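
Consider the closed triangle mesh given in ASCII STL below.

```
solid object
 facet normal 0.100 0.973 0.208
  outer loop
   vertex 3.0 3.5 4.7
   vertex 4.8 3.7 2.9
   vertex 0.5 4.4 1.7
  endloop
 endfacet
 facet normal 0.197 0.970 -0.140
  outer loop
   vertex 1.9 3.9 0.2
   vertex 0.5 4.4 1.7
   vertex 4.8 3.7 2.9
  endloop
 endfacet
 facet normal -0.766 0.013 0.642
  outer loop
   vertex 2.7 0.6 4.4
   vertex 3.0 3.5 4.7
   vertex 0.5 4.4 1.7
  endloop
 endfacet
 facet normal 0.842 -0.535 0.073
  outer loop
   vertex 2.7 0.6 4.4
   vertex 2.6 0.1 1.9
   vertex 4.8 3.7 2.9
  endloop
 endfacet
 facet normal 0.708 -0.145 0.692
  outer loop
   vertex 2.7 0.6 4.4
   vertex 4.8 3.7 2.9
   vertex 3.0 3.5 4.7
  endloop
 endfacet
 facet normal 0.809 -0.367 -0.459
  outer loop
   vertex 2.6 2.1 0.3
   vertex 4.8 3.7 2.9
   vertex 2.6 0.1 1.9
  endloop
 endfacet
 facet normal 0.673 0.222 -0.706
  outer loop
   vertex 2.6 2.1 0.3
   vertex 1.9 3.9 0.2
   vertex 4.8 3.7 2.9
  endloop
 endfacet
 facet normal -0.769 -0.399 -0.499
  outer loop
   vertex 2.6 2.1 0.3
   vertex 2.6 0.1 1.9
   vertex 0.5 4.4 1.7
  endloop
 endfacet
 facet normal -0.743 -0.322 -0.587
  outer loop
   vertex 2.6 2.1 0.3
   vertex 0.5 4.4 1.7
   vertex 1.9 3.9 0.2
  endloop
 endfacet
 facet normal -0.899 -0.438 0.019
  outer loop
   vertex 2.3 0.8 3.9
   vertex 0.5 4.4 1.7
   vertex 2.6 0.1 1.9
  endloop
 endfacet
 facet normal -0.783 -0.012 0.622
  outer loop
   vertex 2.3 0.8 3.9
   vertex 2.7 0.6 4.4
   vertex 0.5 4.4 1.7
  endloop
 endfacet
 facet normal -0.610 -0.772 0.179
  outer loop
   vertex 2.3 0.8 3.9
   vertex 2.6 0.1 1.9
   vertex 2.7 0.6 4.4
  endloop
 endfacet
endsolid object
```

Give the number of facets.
12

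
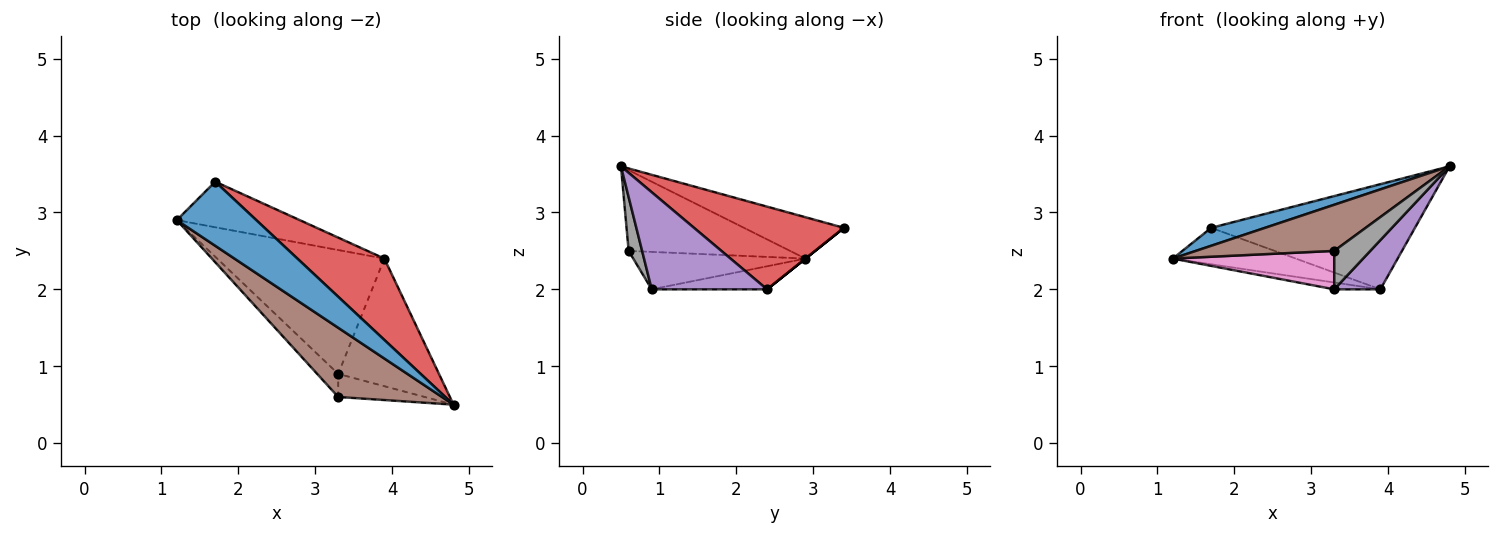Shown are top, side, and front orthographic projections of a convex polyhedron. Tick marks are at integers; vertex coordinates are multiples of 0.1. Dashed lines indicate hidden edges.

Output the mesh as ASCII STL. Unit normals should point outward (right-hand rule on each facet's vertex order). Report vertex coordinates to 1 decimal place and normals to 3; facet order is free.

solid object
 facet normal -0.448 -0.241 0.861
  outer loop
   vertex 1.7 3.4 2.8
   vertex 1.2 2.9 2.4
   vertex 4.8 0.5 3.6
  endloop
 endfacet
 facet normal 0.000 0.625 -0.781
  outer loop
   vertex 3.9 2.4 2.0
   vertex 1.2 2.9 2.4
   vertex 1.7 3.4 2.8
  endloop
 endfacet
 facet normal -0.136 0.055 -0.989
  outer loop
   vertex 3.9 2.4 2.0
   vertex 3.3 0.9 2.0
   vertex 1.2 2.9 2.4
  endloop
 endfacet
 facet normal 0.503 0.684 0.529
  outer loop
   vertex 3.9 2.4 2.0
   vertex 1.7 3.4 2.8
   vertex 4.8 0.5 3.6
  endloop
 endfacet
 facet normal 0.669 -0.267 -0.694
  outer loop
   vertex 3.9 2.4 2.0
   vertex 4.8 0.5 3.6
   vertex 3.3 0.9 2.0
  endloop
 endfacet
 facet normal -0.543 -0.466 0.699
  outer loop
   vertex 3.3 0.6 2.5
   vertex 4.8 0.5 3.6
   vertex 1.2 2.9 2.4
  endloop
 endfacet
 facet normal -0.675 -0.633 -0.380
  outer loop
   vertex 3.3 0.6 2.5
   vertex 1.2 2.9 2.4
   vertex 3.3 0.9 2.0
  endloop
 endfacet
 facet normal 0.305 -0.817 -0.490
  outer loop
   vertex 3.3 0.6 2.5
   vertex 3.3 0.9 2.0
   vertex 4.8 0.5 3.6
  endloop
 endfacet
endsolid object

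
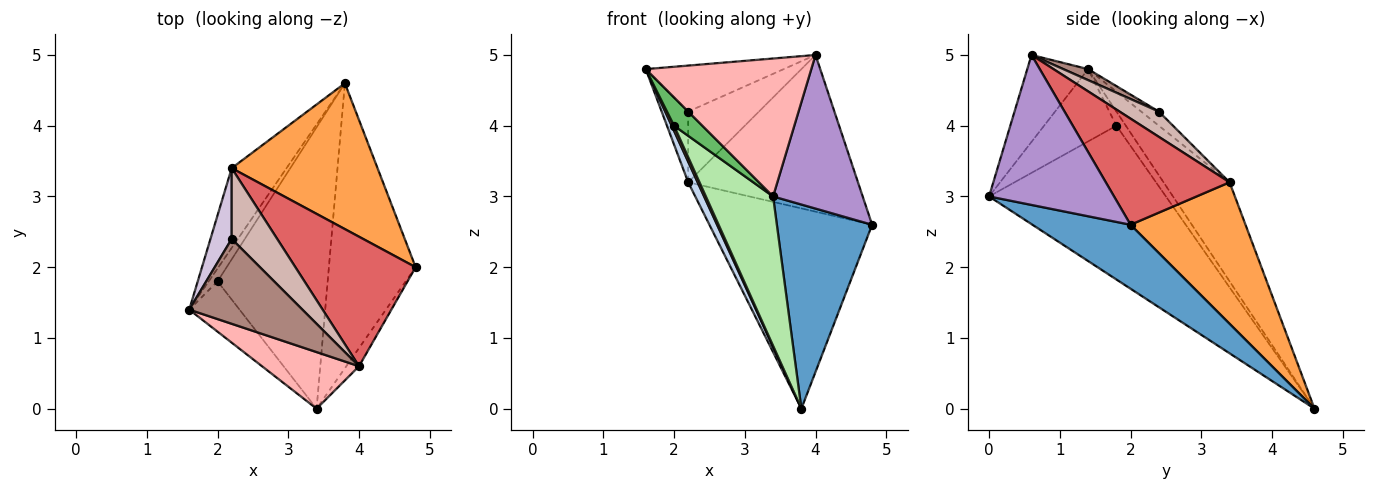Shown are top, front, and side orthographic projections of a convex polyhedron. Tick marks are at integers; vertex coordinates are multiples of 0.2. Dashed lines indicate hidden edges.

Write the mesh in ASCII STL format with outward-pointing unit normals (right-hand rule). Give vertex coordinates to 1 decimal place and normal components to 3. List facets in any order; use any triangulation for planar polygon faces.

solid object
 facet normal 0.514 -0.499 -0.697
  outer loop
   vertex 3.4 0.0 3.0
   vertex 3.8 4.6 0.0
   vertex 4.8 2.0 2.6
  endloop
 endfacet
 facet normal -0.868 -0.124 -0.481
  outer loop
   vertex 2.2 3.4 3.2
   vertex 3.8 4.6 0.0
   vertex 1.6 1.4 4.8
  endloop
 endfacet
 facet normal 0.496 0.702 0.511
  outer loop
   vertex 2.2 3.4 3.2
   vertex 4.8 2.0 2.6
   vertex 3.8 4.6 0.0
  endloop
 endfacet
 facet normal -0.830 -0.207 -0.518
  outer loop
   vertex 2.0 1.8 4.0
   vertex 1.6 1.4 4.8
   vertex 3.8 4.6 0.0
  endloop
 endfacet
 facet normal -0.782 -0.306 -0.544
  outer loop
   vertex 2.0 1.8 4.0
   vertex 3.4 0.0 3.0
   vertex 1.6 1.4 4.8
  endloop
 endfacet
 facet normal -0.777 -0.295 -0.556
  outer loop
   vertex 2.0 1.8 4.0
   vertex 3.8 4.6 0.0
   vertex 3.4 0.0 3.0
  endloop
 endfacet
 facet normal 0.490 0.672 0.555
  outer loop
   vertex 4.0 0.6 5.0
   vertex 4.8 2.0 2.6
   vertex 2.2 3.4 3.2
  endloop
 endfacet
 facet normal -0.322 -0.876 0.359
  outer loop
   vertex 4.0 0.6 5.0
   vertex 1.6 1.4 4.8
   vertex 3.4 0.0 3.0
  endloop
 endfacet
 facet normal 0.811 -0.581 -0.069
  outer loop
   vertex 4.0 0.6 5.0
   vertex 3.4 0.0 3.0
   vertex 4.8 2.0 2.6
  endloop
 endfacet
 facet normal -0.426 0.640 0.640
  outer loop
   vertex 2.2 2.4 4.2
   vertex 2.2 3.4 3.2
   vertex 1.6 1.4 4.8
  endloop
 endfacet
 facet normal 0.085 0.475 0.876
  outer loop
   vertex 2.2 2.4 4.2
   vertex 1.6 1.4 4.8
   vertex 4.0 0.6 5.0
  endloop
 endfacet
 facet normal 0.366 0.658 0.658
  outer loop
   vertex 2.2 2.4 4.2
   vertex 4.0 0.6 5.0
   vertex 2.2 3.4 3.2
  endloop
 endfacet
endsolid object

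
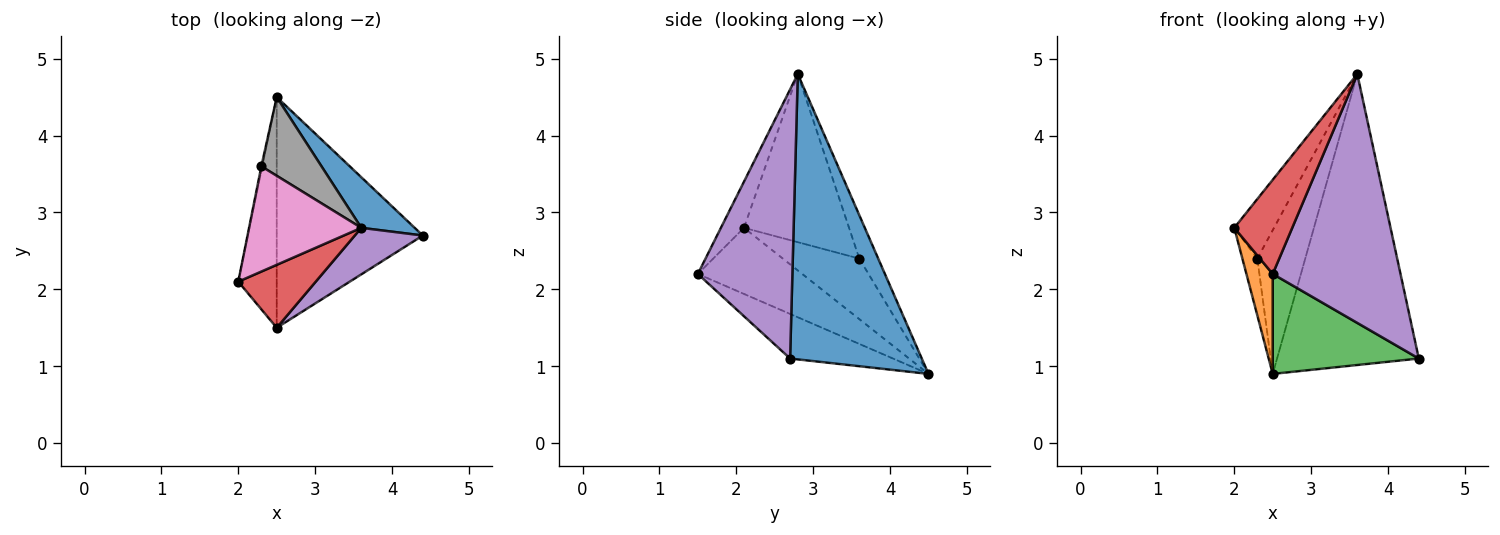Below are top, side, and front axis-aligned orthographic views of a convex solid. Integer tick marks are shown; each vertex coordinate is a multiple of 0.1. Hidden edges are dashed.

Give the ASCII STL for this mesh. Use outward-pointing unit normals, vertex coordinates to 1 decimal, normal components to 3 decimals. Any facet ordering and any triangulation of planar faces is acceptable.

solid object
 facet normal 0.675 0.727 0.126
  outer loop
   vertex 3.6 2.8 4.8
   vertex 4.4 2.7 1.1
   vertex 2.5 4.5 0.9
  endloop
 endfacet
 facet normal -0.845 -0.213 -0.491
  outer loop
   vertex 2.5 1.5 2.2
   vertex 2.0 2.1 2.8
   vertex 2.5 4.5 0.9
  endloop
 endfacet
 facet normal -0.270 -0.383 -0.884
  outer loop
   vertex 2.5 1.5 2.2
   vertex 2.5 4.5 0.9
   vertex 4.4 2.7 1.1
  endloop
 endfacet
 facet normal -0.314 -0.789 0.528
  outer loop
   vertex 2.5 1.5 2.2
   vertex 3.6 2.8 4.8
   vertex 2.0 2.1 2.8
  endloop
 endfacet
 facet normal 0.588 -0.795 0.149
  outer loop
   vertex 2.5 1.5 2.2
   vertex 4.4 2.7 1.1
   vertex 3.6 2.8 4.8
  endloop
 endfacet
 facet normal -0.981 0.192 -0.016
  outer loop
   vertex 2.3 3.6 2.4
   vertex 2.5 4.5 0.9
   vertex 2.0 2.1 2.8
  endloop
 endfacet
 facet normal -0.793 0.300 0.530
  outer loop
   vertex 2.3 3.6 2.4
   vertex 2.0 2.1 2.8
   vertex 3.6 2.8 4.8
  endloop
 endfacet
 facet normal -0.327 0.829 0.454
  outer loop
   vertex 2.3 3.6 2.4
   vertex 3.6 2.8 4.8
   vertex 2.5 4.5 0.9
  endloop
 endfacet
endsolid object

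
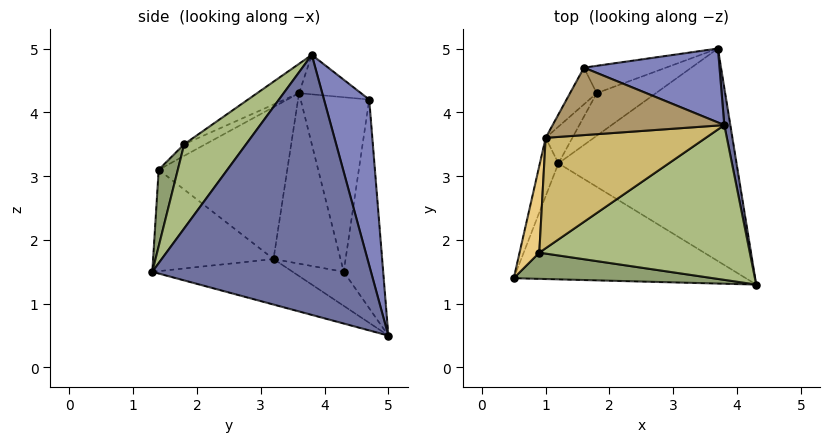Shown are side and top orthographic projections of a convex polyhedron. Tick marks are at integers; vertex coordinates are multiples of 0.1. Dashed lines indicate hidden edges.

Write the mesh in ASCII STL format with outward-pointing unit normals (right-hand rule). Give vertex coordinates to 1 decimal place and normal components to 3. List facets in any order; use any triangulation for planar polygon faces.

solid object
 facet normal 0.986 0.166 0.023
  outer loop
   vertex 3.8 3.8 4.9
   vertex 4.3 1.3 1.5
   vertex 3.7 5.0 0.5
  endloop
 endfacet
 facet normal 0.299 0.922 0.245
  outer loop
   vertex 1.6 4.7 4.2
   vertex 3.8 3.8 4.9
   vertex 3.7 5.0 0.5
  endloop
 endfacet
 facet normal -0.350 -0.487 -0.801
  outer loop
   vertex 1.2 3.2 1.7
   vertex 4.3 1.3 1.5
   vertex 0.5 1.4 3.1
  endloop
 endfacet
 facet normal -0.237 -0.289 -0.927
  outer loop
   vertex 1.2 3.2 1.7
   vertex 3.7 5.0 0.5
   vertex 4.3 1.3 1.5
  endloop
 endfacet
 facet normal 0.220 -0.791 0.571
  outer loop
   vertex 0.9 1.8 3.5
   vertex 0.5 1.4 3.1
   vertex 4.3 1.3 1.5
  endloop
 endfacet
 facet normal 0.239 -0.765 0.598
  outer loop
   vertex 0.9 1.8 3.5
   vertex 4.3 1.3 1.5
   vertex 3.8 3.8 4.9
  endloop
 endfacet
 facet normal -0.416 0.895 -0.163
  outer loop
   vertex 1.8 4.3 1.5
   vertex 1.6 4.7 4.2
   vertex 3.7 5.0 0.5
  endloop
 endfacet
 facet normal -0.495 0.113 -0.861
  outer loop
   vertex 1.8 4.3 1.5
   vertex 3.7 5.0 0.5
   vertex 1.2 3.2 1.7
  endloop
 endfacet
 facet normal -0.219 0.206 0.954
  outer loop
   vertex 1.0 3.6 4.3
   vertex 3.8 3.8 4.9
   vertex 1.6 4.7 4.2
  endloop
 endfacet
 facet normal -0.166 -0.393 0.905
  outer loop
   vertex 1.0 3.6 4.3
   vertex 0.9 1.8 3.5
   vertex 3.8 3.8 4.9
  endloop
 endfacet
 facet normal -0.478 -0.334 0.812
  outer loop
   vertex 1.0 3.6 4.3
   vertex 0.5 1.4 3.1
   vertex 0.9 1.8 3.5
  endloop
 endfacet
 facet normal -0.953 0.280 -0.116
  outer loop
   vertex 1.0 3.6 4.3
   vertex 1.2 3.2 1.7
   vertex 0.5 1.4 3.1
  endloop
 endfacet
 facet normal -0.875 0.465 -0.134
  outer loop
   vertex 1.0 3.6 4.3
   vertex 1.6 4.7 4.2
   vertex 1.8 4.3 1.5
  endloop
 endfacet
 facet normal -0.880 0.455 -0.138
  outer loop
   vertex 1.0 3.6 4.3
   vertex 1.8 4.3 1.5
   vertex 1.2 3.2 1.7
  endloop
 endfacet
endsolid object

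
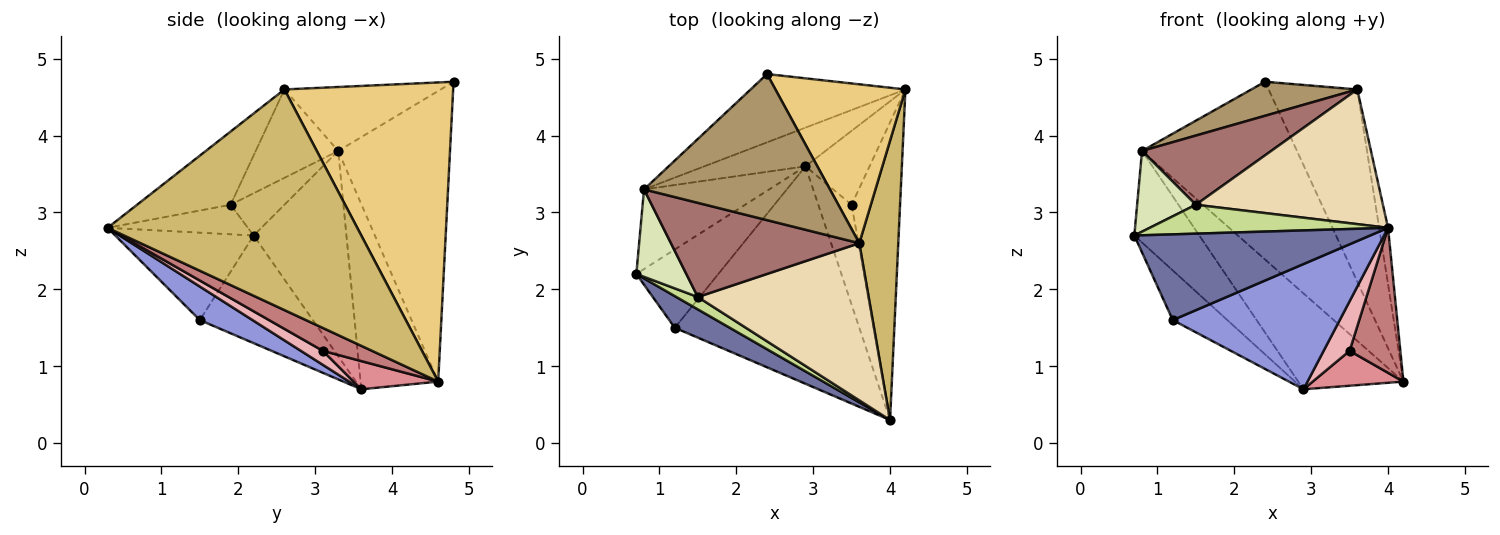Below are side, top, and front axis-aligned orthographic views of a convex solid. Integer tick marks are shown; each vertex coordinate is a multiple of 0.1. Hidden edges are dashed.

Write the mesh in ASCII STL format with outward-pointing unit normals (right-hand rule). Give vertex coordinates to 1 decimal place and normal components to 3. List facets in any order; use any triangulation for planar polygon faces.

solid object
 facet normal -0.482 -0.822 0.304
  outer loop
   vertex 1.2 1.5 1.6
   vertex 4.0 0.3 2.8
   vertex 0.7 2.2 2.7
  endloop
 endfacet
 facet normal -0.559 0.774 -0.297
  outer loop
   vertex 0.8 3.3 3.8
   vertex 2.4 4.8 4.7
   vertex 4.2 4.6 0.8
  endloop
 endfacet
 facet normal 0.156 -0.493 -0.856
  outer loop
   vertex 2.9 3.6 0.7
   vertex 4.0 0.3 2.8
   vertex 1.2 1.5 1.6
  endloop
 endfacet
 facet normal -0.743 0.359 -0.566
  outer loop
   vertex 2.9 3.6 0.7
   vertex 1.2 1.5 1.6
   vertex 0.7 2.2 2.7
  endloop
 endfacet
 facet normal -0.733 0.513 -0.447
  outer loop
   vertex 2.9 3.6 0.7
   vertex 0.7 2.2 2.7
   vertex 0.8 3.3 3.8
  endloop
 endfacet
 facet normal -0.565 0.765 -0.309
  outer loop
   vertex 2.9 3.6 0.7
   vertex 0.8 3.3 3.8
   vertex 4.2 4.6 0.8
  endloop
 endfacet
 facet normal -0.476 -0.809 0.346
  outer loop
   vertex 1.5 1.9 3.1
   vertex 0.7 2.2 2.7
   vertex 4.0 0.3 2.8
  endloop
 endfacet
 facet normal -0.528 -0.576 0.624
  outer loop
   vertex 1.5 1.9 3.1
   vertex 0.8 3.3 3.8
   vertex 0.7 2.2 2.7
  endloop
 endfacet
 facet normal -0.318 -0.215 0.923
  outer loop
   vertex 3.6 2.6 4.6
   vertex 2.4 4.8 4.7
   vertex 0.8 3.3 3.8
  endloop
 endfacet
 facet normal 0.984 0.035 0.174
  outer loop
   vertex 3.6 2.6 4.6
   vertex 4.0 0.3 2.8
   vertex 4.2 4.6 0.8
  endloop
 endfacet
 facet normal 0.826 0.434 0.359
  outer loop
   vertex 3.6 2.6 4.6
   vertex 4.2 4.6 0.8
   vertex 2.4 4.8 4.7
  endloop
 endfacet
 facet normal -0.309 -0.619 0.722
  outer loop
   vertex 3.6 2.6 4.6
   vertex 1.5 1.9 3.1
   vertex 4.0 0.3 2.8
  endloop
 endfacet
 facet normal -0.354 -0.554 0.754
  outer loop
   vertex 3.6 2.6 4.6
   vertex 0.8 3.3 3.8
   vertex 1.5 1.9 3.1
  endloop
 endfacet
 facet normal 0.391 -0.403 -0.828
  outer loop
   vertex 3.5 3.1 1.2
   vertex 4.2 4.6 0.8
   vertex 4.0 0.3 2.8
  endloop
 endfacet
 facet normal 0.370 -0.397 -0.840
  outer loop
   vertex 3.5 3.1 1.2
   vertex 2.9 3.6 0.7
   vertex 4.2 4.6 0.8
  endloop
 endfacet
 facet normal 0.352 -0.416 -0.838
  outer loop
   vertex 3.5 3.1 1.2
   vertex 4.0 0.3 2.8
   vertex 2.9 3.6 0.7
  endloop
 endfacet
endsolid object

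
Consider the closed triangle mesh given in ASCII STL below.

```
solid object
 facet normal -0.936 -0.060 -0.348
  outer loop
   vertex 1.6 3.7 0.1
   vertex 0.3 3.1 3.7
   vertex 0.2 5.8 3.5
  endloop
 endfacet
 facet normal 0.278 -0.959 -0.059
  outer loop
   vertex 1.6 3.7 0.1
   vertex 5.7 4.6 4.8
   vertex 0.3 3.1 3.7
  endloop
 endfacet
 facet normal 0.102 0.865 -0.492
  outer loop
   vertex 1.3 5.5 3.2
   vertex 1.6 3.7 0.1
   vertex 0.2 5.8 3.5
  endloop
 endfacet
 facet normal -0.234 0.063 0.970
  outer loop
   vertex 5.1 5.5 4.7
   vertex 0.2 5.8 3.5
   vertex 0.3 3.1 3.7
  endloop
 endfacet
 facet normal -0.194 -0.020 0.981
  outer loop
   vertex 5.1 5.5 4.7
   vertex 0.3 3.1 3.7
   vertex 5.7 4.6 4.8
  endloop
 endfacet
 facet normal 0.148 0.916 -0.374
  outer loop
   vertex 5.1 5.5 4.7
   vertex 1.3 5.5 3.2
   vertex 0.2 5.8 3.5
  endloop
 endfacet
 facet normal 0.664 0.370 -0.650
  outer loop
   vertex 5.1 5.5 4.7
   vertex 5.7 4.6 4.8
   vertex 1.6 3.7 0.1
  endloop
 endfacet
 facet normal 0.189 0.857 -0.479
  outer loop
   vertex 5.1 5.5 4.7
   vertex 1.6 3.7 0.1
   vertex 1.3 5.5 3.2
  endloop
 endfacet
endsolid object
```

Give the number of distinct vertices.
6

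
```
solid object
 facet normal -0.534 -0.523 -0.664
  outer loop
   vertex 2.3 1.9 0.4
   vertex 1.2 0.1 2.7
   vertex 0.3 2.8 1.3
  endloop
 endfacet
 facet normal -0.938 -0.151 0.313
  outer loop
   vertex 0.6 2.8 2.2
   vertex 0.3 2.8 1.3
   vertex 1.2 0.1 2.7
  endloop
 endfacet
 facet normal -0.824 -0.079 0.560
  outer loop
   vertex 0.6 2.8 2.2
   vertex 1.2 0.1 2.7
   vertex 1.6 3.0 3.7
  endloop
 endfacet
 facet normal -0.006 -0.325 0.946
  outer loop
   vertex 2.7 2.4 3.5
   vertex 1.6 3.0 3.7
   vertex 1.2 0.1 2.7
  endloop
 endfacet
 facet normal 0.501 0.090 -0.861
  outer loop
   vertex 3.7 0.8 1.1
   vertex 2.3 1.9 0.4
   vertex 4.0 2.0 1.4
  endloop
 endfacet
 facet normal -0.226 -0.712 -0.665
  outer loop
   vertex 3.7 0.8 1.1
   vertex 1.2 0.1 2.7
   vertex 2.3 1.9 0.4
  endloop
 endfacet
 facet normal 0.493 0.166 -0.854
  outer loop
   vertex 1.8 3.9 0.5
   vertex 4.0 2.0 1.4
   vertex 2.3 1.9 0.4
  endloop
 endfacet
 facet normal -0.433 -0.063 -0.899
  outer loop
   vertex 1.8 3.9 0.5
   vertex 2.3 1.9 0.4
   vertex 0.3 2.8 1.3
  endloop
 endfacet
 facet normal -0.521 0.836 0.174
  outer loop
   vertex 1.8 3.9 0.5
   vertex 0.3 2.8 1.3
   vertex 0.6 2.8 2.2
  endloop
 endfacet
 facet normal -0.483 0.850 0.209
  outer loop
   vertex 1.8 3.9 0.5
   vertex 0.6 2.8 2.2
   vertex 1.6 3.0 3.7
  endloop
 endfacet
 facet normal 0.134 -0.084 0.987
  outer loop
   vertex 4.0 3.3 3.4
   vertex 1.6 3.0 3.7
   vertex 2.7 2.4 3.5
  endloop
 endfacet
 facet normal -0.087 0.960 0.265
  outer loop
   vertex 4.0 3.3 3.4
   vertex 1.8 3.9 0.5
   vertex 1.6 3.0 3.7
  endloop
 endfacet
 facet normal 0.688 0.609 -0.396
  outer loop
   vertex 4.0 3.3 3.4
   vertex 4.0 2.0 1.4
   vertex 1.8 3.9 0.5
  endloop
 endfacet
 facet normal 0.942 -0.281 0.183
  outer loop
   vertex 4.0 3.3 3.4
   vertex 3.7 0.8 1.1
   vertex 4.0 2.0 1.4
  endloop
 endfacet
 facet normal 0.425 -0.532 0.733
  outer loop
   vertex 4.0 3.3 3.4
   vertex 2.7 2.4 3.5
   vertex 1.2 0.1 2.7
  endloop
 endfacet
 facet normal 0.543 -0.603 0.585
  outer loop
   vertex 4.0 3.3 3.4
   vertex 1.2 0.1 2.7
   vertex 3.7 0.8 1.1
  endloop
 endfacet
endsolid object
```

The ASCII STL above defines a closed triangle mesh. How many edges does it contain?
24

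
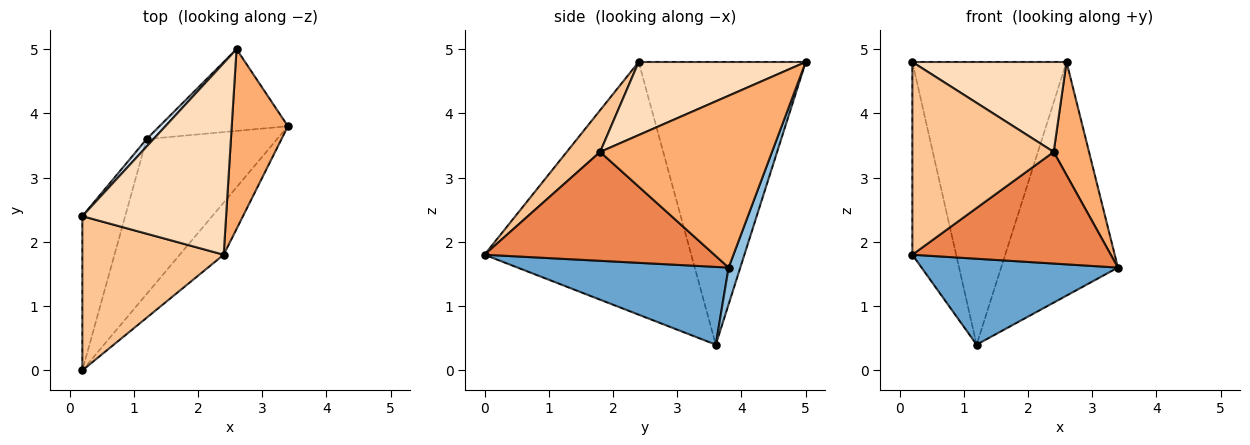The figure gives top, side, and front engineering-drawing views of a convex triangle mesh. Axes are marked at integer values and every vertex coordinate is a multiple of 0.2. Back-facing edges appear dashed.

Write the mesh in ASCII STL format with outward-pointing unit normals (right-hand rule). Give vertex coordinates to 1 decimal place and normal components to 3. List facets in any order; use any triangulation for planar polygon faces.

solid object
 facet normal 0.462 -0.430 -0.776
  outer loop
   vertex 1.2 3.6 0.4
   vertex 3.4 3.8 1.6
   vertex 0.2 0.0 1.8
  endloop
 endfacet
 facet normal 0.094 0.940 -0.329
  outer loop
   vertex 2.6 5.0 4.8
   vertex 3.4 3.8 1.6
   vertex 1.2 3.6 0.4
  endloop
 endfacet
 facet normal -0.965 0.204 -0.164
  outer loop
   vertex 0.2 2.4 4.8
   vertex 1.2 3.6 0.4
   vertex 0.2 0.0 1.8
  endloop
 endfacet
 facet normal -0.735 0.678 0.018
  outer loop
   vertex 0.2 2.4 4.8
   vertex 2.6 5.0 4.8
   vertex 1.2 3.6 0.4
  endloop
 endfacet
 facet normal 0.724 -0.625 -0.292
  outer loop
   vertex 2.4 1.8 3.4
   vertex 0.2 0.0 1.8
   vertex 3.4 3.8 1.6
  endloop
 endfacet
 facet normal 0.933 -0.192 0.305
  outer loop
   vertex 2.4 1.8 3.4
   vertex 3.4 3.8 1.6
   vertex 2.6 5.0 4.8
  endloop
 endfacet
 facet normal 0.182 -0.768 0.614
  outer loop
   vertex 2.4 1.8 3.4
   vertex 0.2 2.4 4.8
   vertex 0.2 0.0 1.8
  endloop
 endfacet
 facet normal 0.418 -0.386 0.822
  outer loop
   vertex 2.4 1.8 3.4
   vertex 2.6 5.0 4.8
   vertex 0.2 2.4 4.8
  endloop
 endfacet
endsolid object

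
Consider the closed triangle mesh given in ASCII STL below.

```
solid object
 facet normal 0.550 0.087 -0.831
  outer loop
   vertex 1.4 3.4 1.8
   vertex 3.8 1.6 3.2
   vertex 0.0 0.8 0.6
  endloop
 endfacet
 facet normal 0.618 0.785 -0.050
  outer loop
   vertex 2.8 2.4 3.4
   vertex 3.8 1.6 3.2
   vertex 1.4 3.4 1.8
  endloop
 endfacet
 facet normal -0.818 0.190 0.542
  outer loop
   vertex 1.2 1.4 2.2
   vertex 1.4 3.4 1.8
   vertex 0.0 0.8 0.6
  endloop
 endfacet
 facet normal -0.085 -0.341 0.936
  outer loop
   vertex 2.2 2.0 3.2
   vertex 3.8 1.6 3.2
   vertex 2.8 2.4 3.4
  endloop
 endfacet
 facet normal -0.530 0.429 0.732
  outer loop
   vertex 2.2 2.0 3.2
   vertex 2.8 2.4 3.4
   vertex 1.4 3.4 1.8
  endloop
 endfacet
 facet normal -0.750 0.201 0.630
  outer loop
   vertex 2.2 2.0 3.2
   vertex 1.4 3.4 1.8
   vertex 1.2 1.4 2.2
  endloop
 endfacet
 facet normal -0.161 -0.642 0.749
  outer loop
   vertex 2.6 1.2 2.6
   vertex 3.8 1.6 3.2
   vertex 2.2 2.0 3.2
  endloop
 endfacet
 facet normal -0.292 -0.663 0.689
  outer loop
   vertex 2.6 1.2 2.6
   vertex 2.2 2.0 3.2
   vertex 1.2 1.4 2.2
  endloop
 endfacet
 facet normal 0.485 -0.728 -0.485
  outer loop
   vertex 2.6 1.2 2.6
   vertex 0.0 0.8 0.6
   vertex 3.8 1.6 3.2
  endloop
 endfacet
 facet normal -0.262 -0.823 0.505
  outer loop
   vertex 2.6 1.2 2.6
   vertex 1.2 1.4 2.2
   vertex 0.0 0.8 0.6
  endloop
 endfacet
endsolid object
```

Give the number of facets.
10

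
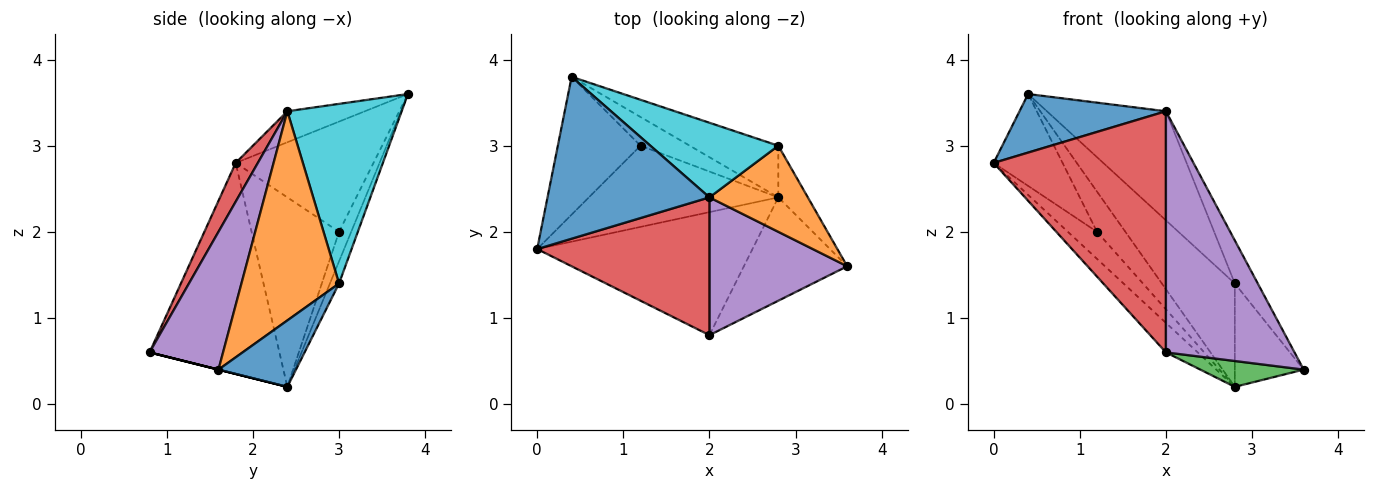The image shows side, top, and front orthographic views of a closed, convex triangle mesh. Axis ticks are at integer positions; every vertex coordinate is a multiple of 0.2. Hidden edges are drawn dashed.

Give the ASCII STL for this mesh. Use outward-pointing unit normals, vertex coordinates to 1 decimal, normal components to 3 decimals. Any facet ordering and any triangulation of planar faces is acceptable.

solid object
 facet normal -0.177 -0.335 0.925
  outer loop
   vertex 2.0 2.4 3.4
   vertex 0.4 3.8 3.6
   vertex 0.0 1.8 2.8
  endloop
 endfacet
 facet normal -0.690 0.169 -0.704
  outer loop
   vertex 2.0 0.8 0.6
   vertex 0.0 1.8 2.8
   vertex 2.8 2.4 0.2
  endloop
 endfacet
 facet normal 0.000 -0.243 -0.970
  outer loop
   vertex 2.0 0.8 0.6
   vertex 2.8 2.4 0.2
   vertex 3.6 1.6 0.4
  endloop
 endfacet
 facet normal 0.111 -0.863 0.493
  outer loop
   vertex 2.0 0.8 0.6
   vertex 2.0 2.4 3.4
   vertex 0.0 1.8 2.8
  endloop
 endfacet
 facet normal 0.444 -0.778 0.444
  outer loop
   vertex 2.0 0.8 0.6
   vertex 3.6 1.6 0.4
   vertex 2.0 2.4 3.4
  endloop
 endfacet
 facet normal -0.743 0.371 -0.557
  outer loop
   vertex 1.2 3.0 2.0
   vertex 0.0 1.8 2.8
   vertex 0.4 3.8 3.6
  endloop
 endfacet
 facet normal -0.688 0.229 -0.688
  outer loop
   vertex 1.2 3.0 2.0
   vertex 2.8 2.4 0.2
   vertex 0.0 1.8 2.8
  endloop
 endfacet
 facet normal -0.329 0.768 -0.549
  outer loop
   vertex 1.2 3.0 2.0
   vertex 0.4 3.8 3.6
   vertex 2.8 2.4 0.2
  endloop
 endfacet
 facet normal -0.111 0.889 -0.444
  outer loop
   vertex 2.8 3.0 1.4
   vertex 2.8 2.4 0.2
   vertex 0.4 3.8 3.6
  endloop
 endfacet
 facet normal 0.621 0.647 0.443
  outer loop
   vertex 2.8 3.0 1.4
   vertex 0.4 3.8 3.6
   vertex 2.0 2.4 3.4
  endloop
 endfacet
 facet normal 0.709 0.630 -0.315
  outer loop
   vertex 2.8 3.0 1.4
   vertex 3.6 1.6 0.4
   vertex 2.8 2.4 0.2
  endloop
 endfacet
 facet normal 0.885 0.208 0.416
  outer loop
   vertex 2.8 3.0 1.4
   vertex 2.0 2.4 3.4
   vertex 3.6 1.6 0.4
  endloop
 endfacet
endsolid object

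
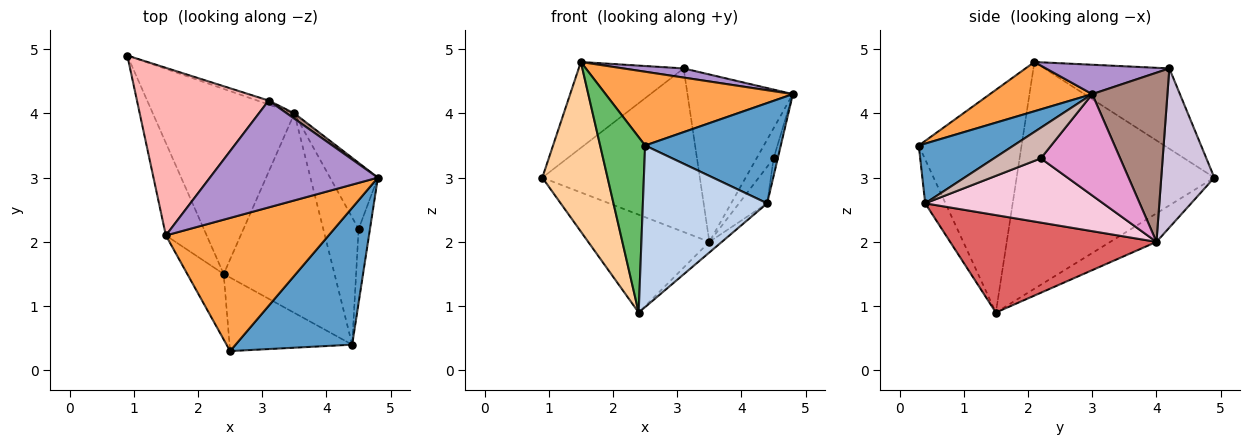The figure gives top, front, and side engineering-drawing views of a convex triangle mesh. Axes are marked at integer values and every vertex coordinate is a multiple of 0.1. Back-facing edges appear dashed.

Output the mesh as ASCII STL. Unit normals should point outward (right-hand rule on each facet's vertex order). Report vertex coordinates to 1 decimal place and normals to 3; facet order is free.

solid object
 facet normal 0.382 -0.546 0.746
  outer loop
   vertex 4.4 0.4 2.6
   vertex 4.8 3.0 4.3
   vertex 2.5 0.3 3.5
  endloop
 endfacet
 facet normal -0.147 -0.900 -0.410
  outer loop
   vertex 4.4 0.4 2.6
   vertex 2.5 0.3 3.5
   vertex 2.4 1.5 0.9
  endloop
 endfacet
 facet normal 0.256 -0.469 0.846
  outer loop
   vertex 1.5 2.1 4.8
   vertex 2.5 0.3 3.5
   vertex 4.8 3.0 4.3
  endloop
 endfacet
 facet normal -0.936 -0.309 -0.168
  outer loop
   vertex 1.5 2.1 4.8
   vertex 0.9 4.9 3.0
   vertex 2.4 1.5 0.9
  endloop
 endfacet
 facet normal -0.906 -0.396 -0.148
  outer loop
   vertex 1.5 2.1 4.8
   vertex 2.4 1.5 0.9
   vertex 2.5 0.3 3.5
  endloop
 endfacet
 facet normal -0.175 0.460 -0.870
  outer loop
   vertex 3.5 4.0 2.0
   vertex 2.4 1.5 0.9
   vertex 0.9 4.9 3.0
  endloop
 endfacet
 facet normal 0.660 0.040 -0.750
  outer loop
   vertex 3.5 4.0 2.0
   vertex 4.4 0.4 2.6
   vertex 2.4 1.5 0.9
  endloop
 endfacet
 facet normal -0.477 0.401 0.782
  outer loop
   vertex 3.1 4.2 4.7
   vertex 0.9 4.9 3.0
   vertex 1.5 2.1 4.8
  endloop
 endfacet
 facet normal 0.172 -0.084 0.982
  outer loop
   vertex 3.1 4.2 4.7
   vertex 1.5 2.1 4.8
   vertex 4.8 3.0 4.3
  endloop
 endfacet
 facet normal 0.319 0.947 -0.023
  outer loop
   vertex 3.1 4.2 4.7
   vertex 3.5 4.0 2.0
   vertex 0.9 4.9 3.0
  endloop
 endfacet
 facet normal 0.581 0.814 0.026
  outer loop
   vertex 3.1 4.2 4.7
   vertex 4.8 3.0 4.3
   vertex 3.5 4.0 2.0
  endloop
 endfacet
 facet normal 0.934 0.083 -0.347
  outer loop
   vertex 4.5 2.2 3.3
   vertex 4.8 3.0 4.3
   vertex 4.4 0.4 2.6
  endloop
 endfacet
 facet normal 0.888 0.191 -0.419
  outer loop
   vertex 4.5 2.2 3.3
   vertex 3.5 4.0 2.0
   vertex 4.8 3.0 4.3
  endloop
 endfacet
 facet normal 0.868 0.137 -0.477
  outer loop
   vertex 4.5 2.2 3.3
   vertex 4.4 0.4 2.6
   vertex 3.5 4.0 2.0
  endloop
 endfacet
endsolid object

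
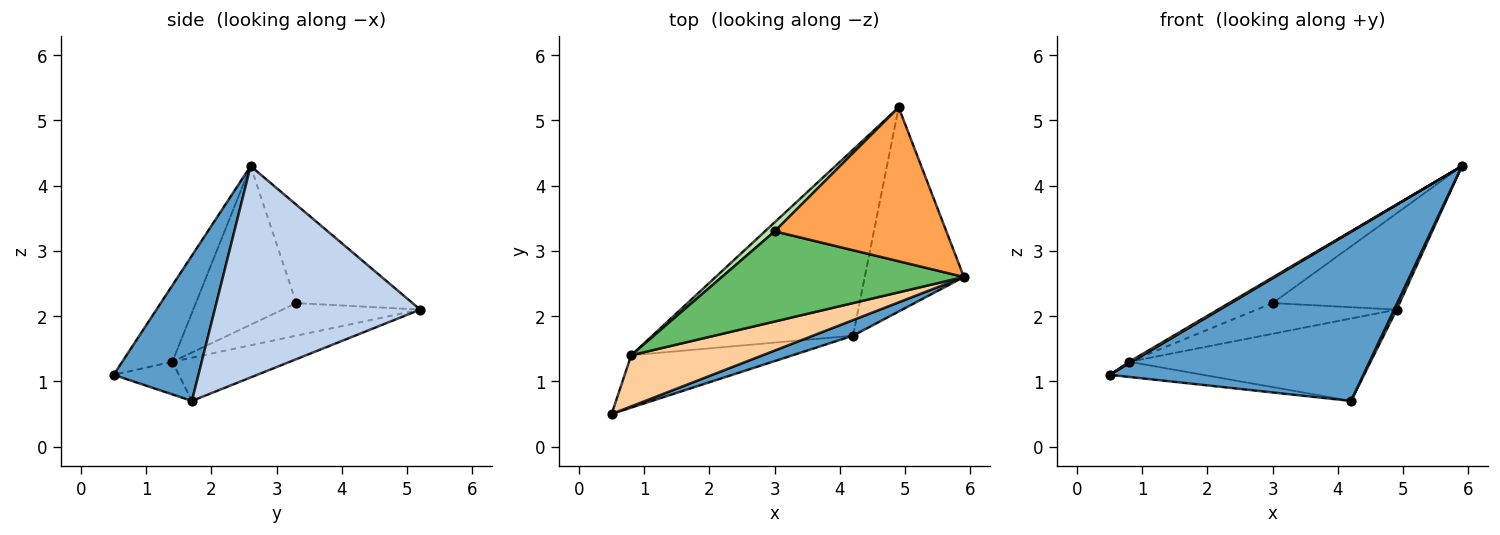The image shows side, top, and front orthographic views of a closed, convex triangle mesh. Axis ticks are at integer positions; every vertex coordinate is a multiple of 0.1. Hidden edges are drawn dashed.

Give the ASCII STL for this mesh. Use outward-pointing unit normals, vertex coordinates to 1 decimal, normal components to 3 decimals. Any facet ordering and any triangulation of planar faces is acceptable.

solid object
 facet normal 0.316 -0.945 0.087
  outer loop
   vertex 4.2 1.7 0.7
   vertex 5.9 2.6 4.3
   vertex 0.5 0.5 1.1
  endloop
 endfacet
 facet normal 0.905 -0.011 -0.425
  outer loop
   vertex 4.2 1.7 0.7
   vertex 4.9 5.2 2.1
   vertex 5.9 2.6 4.3
  endloop
 endfacet
 facet normal -0.437 0.477 0.762
  outer loop
   vertex 3.0 3.3 2.2
   vertex 5.9 2.6 4.3
   vertex 4.9 5.2 2.1
  endloop
 endfacet
 facet normal -0.503 -0.025 0.864
  outer loop
   vertex 0.8 1.4 1.3
   vertex 0.5 0.5 1.1
   vertex 5.9 2.6 4.3
  endloop
 endfacet
 facet normal -0.533 0.232 0.814
  outer loop
   vertex 0.8 1.4 1.3
   vertex 5.9 2.6 4.3
   vertex 3.0 3.3 2.2
  endloop
 endfacet
 facet normal -0.687 0.697 0.206
  outer loop
   vertex 0.8 1.4 1.3
   vertex 3.0 3.3 2.2
   vertex 4.9 5.2 2.1
  endloop
 endfacet
 facet normal -0.190 0.273 -0.943
  outer loop
   vertex 0.8 1.4 1.3
   vertex 4.2 1.7 0.7
   vertex 0.5 0.5 1.1
  endloop
 endfacet
 facet normal -0.193 0.397 -0.897
  outer loop
   vertex 0.8 1.4 1.3
   vertex 4.9 5.2 2.1
   vertex 4.2 1.7 0.7
  endloop
 endfacet
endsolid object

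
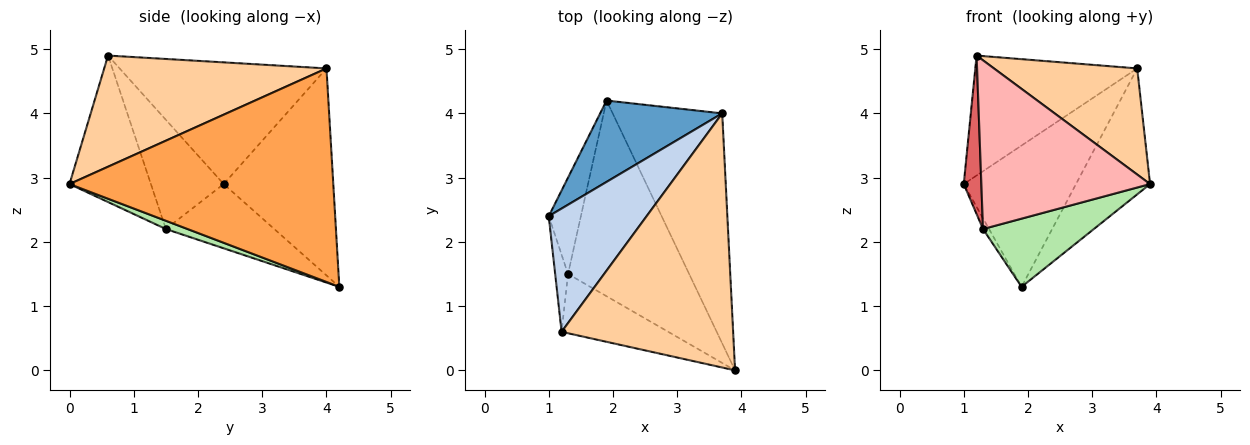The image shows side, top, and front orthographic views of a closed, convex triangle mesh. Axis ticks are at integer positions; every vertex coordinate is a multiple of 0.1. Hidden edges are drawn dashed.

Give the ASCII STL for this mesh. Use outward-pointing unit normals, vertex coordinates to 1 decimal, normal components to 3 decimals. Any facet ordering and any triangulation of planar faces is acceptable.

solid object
 facet normal -0.646 0.662 0.381
  outer loop
   vertex 3.7 4.0 4.7
   vertex 1.9 4.2 1.3
   vertex 1.0 2.4 2.9
  endloop
 endfacet
 facet normal -0.665 0.521 0.535
  outer loop
   vertex 3.7 4.0 4.7
   vertex 1.0 2.4 2.9
   vertex 1.2 0.6 4.9
  endloop
 endfacet
 facet normal 0.863 0.242 -0.443
  outer loop
   vertex 3.7 4.0 4.7
   vertex 3.9 0.0 2.9
   vertex 1.9 4.2 1.3
  endloop
 endfacet
 facet normal 0.513 -0.331 0.792
  outer loop
   vertex 3.7 4.0 4.7
   vertex 1.2 0.6 4.9
   vertex 3.9 0.0 2.9
  endloop
 endfacet
 facet normal -0.893 0.050 -0.447
  outer loop
   vertex 1.3 1.5 2.2
   vertex 1.0 2.4 2.9
   vertex 1.9 4.2 1.3
  endloop
 endfacet
 facet normal 0.064 -0.328 -0.942
  outer loop
   vertex 1.3 1.5 2.2
   vertex 1.9 4.2 1.3
   vertex 3.9 0.0 2.9
  endloop
 endfacet
 facet normal -0.966 -0.234 -0.114
  outer loop
   vertex 1.3 1.5 2.2
   vertex 1.2 0.6 4.9
   vertex 1.0 2.4 2.9
  endloop
 endfacet
 facet normal -0.414 -0.859 -0.302
  outer loop
   vertex 1.3 1.5 2.2
   vertex 3.9 0.0 2.9
   vertex 1.2 0.6 4.9
  endloop
 endfacet
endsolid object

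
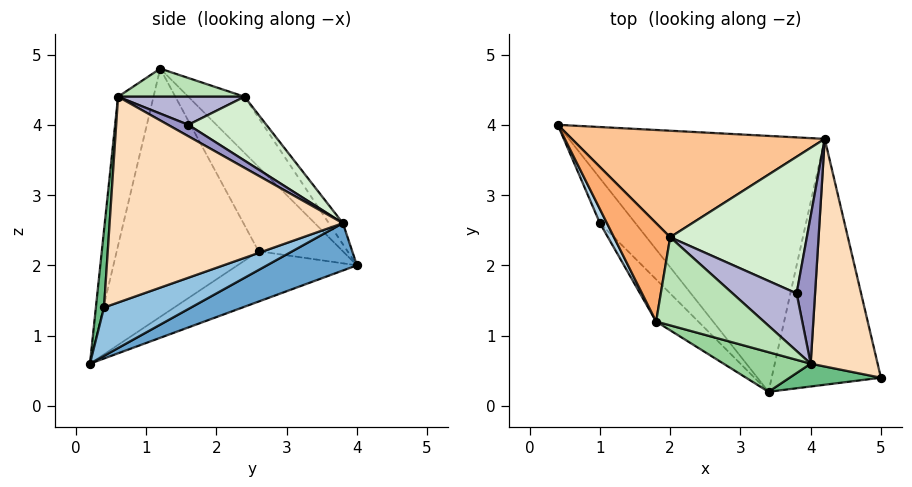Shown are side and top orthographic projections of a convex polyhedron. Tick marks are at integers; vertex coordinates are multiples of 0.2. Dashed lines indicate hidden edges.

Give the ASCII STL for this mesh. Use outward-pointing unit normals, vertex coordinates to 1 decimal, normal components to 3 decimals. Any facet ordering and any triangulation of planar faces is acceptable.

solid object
 facet normal 0.162 0.451 -0.877
  outer loop
   vertex 4.2 3.8 2.6
   vertex 3.4 0.2 0.6
   vertex 0.4 4.0 2.0
  endloop
 endfacet
 facet normal 0.374 0.386 -0.844
  outer loop
   vertex 4.2 3.8 2.6
   vertex 5.0 0.4 1.4
   vertex 3.4 0.2 0.6
  endloop
 endfacet
 facet normal -0.920 -0.383 0.077
  outer loop
   vertex 1.0 2.6 2.2
   vertex 1.8 1.2 4.8
   vertex 0.4 4.0 2.0
  endloop
 endfacet
 facet normal -0.750 -0.397 -0.529
  outer loop
   vertex 1.0 2.6 2.2
   vertex 0.4 4.0 2.0
   vertex 3.4 0.2 0.6
  endloop
 endfacet
 facet normal -0.742 -0.658 -0.126
  outer loop
   vertex 1.0 2.6 2.2
   vertex 3.4 0.2 0.6
   vertex 1.8 1.2 4.8
  endloop
 endfacet
 facet normal -0.667 0.333 0.667
  outer loop
   vertex 2.0 2.4 4.4
   vertex 0.4 4.0 2.0
   vertex 1.8 1.2 4.8
  endloop
 endfacet
 facet normal -0.048 0.816 0.576
  outer loop
   vertex 2.0 2.4 4.4
   vertex 4.2 3.8 2.6
   vertex 0.4 4.0 2.0
  endloop
 endfacet
 facet normal 0.945 0.114 0.307
  outer loop
   vertex 4.0 0.6 4.4
   vertex 5.0 0.4 1.4
   vertex 4.2 3.8 2.6
  endloop
 endfacet
 facet normal 0.078 -0.993 0.092
  outer loop
   vertex 4.0 0.6 4.4
   vertex 3.4 0.2 0.6
   vertex 5.0 0.4 1.4
  endloop
 endfacet
 facet normal -0.237 -0.962 0.139
  outer loop
   vertex 4.0 0.6 4.4
   vertex 1.8 1.2 4.8
   vertex 3.4 0.2 0.6
  endloop
 endfacet
 facet normal 0.243 0.270 0.932
  outer loop
   vertex 4.0 0.6 4.4
   vertex 2.0 2.4 4.4
   vertex 1.8 1.2 4.8
  endloop
 endfacet
 facet normal 0.379 0.447 0.810
  outer loop
   vertex 3.8 1.6 4.0
   vertex 4.2 3.8 2.6
   vertex 2.0 2.4 4.4
  endloop
 endfacet
 facet normal 0.481 0.407 0.777
  outer loop
   vertex 3.8 1.6 4.0
   vertex 4.0 0.6 4.4
   vertex 4.2 3.8 2.6
  endloop
 endfacet
 facet normal 0.367 0.408 0.836
  outer loop
   vertex 3.8 1.6 4.0
   vertex 2.0 2.4 4.4
   vertex 4.0 0.6 4.4
  endloop
 endfacet
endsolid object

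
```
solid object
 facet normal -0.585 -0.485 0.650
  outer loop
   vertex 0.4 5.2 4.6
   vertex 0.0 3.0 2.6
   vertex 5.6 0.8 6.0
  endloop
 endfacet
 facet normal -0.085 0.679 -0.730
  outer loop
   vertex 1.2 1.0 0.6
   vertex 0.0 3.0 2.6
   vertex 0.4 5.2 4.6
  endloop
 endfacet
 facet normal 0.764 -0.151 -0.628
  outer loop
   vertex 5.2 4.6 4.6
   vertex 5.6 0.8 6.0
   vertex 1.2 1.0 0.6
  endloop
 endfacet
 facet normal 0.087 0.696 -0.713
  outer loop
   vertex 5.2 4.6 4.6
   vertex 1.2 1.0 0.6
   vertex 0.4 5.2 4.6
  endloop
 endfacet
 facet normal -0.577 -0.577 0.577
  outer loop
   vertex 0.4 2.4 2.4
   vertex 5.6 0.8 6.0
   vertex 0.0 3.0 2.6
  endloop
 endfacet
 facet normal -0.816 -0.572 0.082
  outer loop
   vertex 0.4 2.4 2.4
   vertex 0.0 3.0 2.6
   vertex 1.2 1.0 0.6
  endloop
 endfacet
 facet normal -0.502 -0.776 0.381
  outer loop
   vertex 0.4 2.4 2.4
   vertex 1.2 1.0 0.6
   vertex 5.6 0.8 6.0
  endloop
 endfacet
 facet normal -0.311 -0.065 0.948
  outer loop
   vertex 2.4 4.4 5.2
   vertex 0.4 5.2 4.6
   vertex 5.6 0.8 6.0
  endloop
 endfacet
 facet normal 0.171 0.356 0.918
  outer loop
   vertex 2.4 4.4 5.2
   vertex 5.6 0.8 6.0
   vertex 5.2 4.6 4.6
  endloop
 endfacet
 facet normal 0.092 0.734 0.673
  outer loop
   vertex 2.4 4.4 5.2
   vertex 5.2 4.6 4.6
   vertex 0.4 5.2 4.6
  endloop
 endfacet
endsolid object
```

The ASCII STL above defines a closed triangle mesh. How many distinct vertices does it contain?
7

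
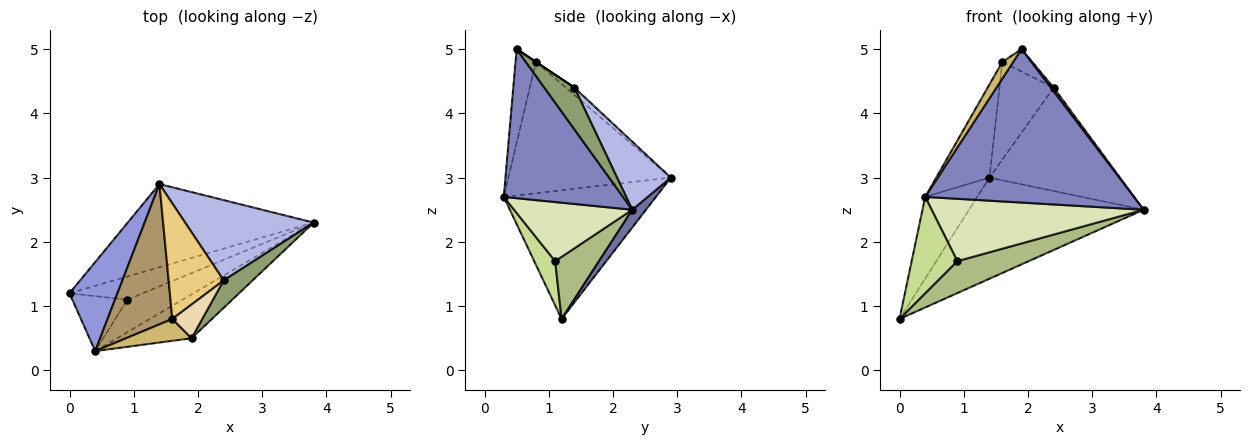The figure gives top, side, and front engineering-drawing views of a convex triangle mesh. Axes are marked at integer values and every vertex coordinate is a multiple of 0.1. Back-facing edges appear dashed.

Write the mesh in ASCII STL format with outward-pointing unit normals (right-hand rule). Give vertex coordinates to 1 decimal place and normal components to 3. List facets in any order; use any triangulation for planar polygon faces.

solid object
 facet normal 0.061 0.771 -0.634
  outer loop
   vertex 1.4 2.9 3.0
   vertex 3.8 2.3 2.5
   vertex 0.0 1.2 0.8
  endloop
 endfacet
 facet normal 0.482 -0.843 -0.241
  outer loop
   vertex 0.4 0.3 2.7
   vertex 3.8 2.3 2.5
   vertex 1.9 0.5 5.0
  endloop
 endfacet
 facet normal -0.893 0.305 0.332
  outer loop
   vertex 0.4 0.3 2.7
   vertex 1.4 2.9 3.0
   vertex 0.0 1.2 0.8
  endloop
 endfacet
 facet normal 0.309 0.751 0.584
  outer loop
   vertex 2.4 1.4 4.4
   vertex 3.8 2.3 2.5
   vertex 1.4 2.9 3.0
  endloop
 endfacet
 facet normal 0.820 -0.077 0.568
  outer loop
   vertex 2.4 1.4 4.4
   vertex 1.9 0.5 5.0
   vertex 3.8 2.3 2.5
  endloop
 endfacet
 facet normal 0.445 -0.725 -0.526
  outer loop
   vertex 0.9 1.1 1.7
   vertex 0.0 1.2 0.8
   vertex 3.8 2.3 2.5
  endloop
 endfacet
 facet normal 0.371 -0.807 -0.460
  outer loop
   vertex 0.9 1.1 1.7
   vertex 0.4 0.3 2.7
   vertex 0.0 1.2 0.8
  endloop
 endfacet
 facet normal 0.443 -0.795 -0.414
  outer loop
   vertex 0.9 1.1 1.7
   vertex 3.8 2.3 2.5
   vertex 0.4 0.3 2.7
  endloop
 endfacet
 facet normal -0.860 0.282 0.425
  outer loop
   vertex 1.6 0.8 4.8
   vertex 1.4 2.9 3.0
   vertex 0.4 0.3 2.7
  endloop
 endfacet
 facet normal -0.751 -0.401 0.525
  outer loop
   vertex 1.6 0.8 4.8
   vertex 0.4 0.3 2.7
   vertex 1.9 0.5 5.0
  endloop
 endfacet
 facet normal -0.101 0.642 0.760
  outer loop
   vertex 1.6 0.8 4.8
   vertex 2.4 1.4 4.4
   vertex 1.4 2.9 3.0
  endloop
 endfacet
 facet normal 0.000 0.555 0.832
  outer loop
   vertex 1.6 0.8 4.8
   vertex 1.9 0.5 5.0
   vertex 2.4 1.4 4.4
  endloop
 endfacet
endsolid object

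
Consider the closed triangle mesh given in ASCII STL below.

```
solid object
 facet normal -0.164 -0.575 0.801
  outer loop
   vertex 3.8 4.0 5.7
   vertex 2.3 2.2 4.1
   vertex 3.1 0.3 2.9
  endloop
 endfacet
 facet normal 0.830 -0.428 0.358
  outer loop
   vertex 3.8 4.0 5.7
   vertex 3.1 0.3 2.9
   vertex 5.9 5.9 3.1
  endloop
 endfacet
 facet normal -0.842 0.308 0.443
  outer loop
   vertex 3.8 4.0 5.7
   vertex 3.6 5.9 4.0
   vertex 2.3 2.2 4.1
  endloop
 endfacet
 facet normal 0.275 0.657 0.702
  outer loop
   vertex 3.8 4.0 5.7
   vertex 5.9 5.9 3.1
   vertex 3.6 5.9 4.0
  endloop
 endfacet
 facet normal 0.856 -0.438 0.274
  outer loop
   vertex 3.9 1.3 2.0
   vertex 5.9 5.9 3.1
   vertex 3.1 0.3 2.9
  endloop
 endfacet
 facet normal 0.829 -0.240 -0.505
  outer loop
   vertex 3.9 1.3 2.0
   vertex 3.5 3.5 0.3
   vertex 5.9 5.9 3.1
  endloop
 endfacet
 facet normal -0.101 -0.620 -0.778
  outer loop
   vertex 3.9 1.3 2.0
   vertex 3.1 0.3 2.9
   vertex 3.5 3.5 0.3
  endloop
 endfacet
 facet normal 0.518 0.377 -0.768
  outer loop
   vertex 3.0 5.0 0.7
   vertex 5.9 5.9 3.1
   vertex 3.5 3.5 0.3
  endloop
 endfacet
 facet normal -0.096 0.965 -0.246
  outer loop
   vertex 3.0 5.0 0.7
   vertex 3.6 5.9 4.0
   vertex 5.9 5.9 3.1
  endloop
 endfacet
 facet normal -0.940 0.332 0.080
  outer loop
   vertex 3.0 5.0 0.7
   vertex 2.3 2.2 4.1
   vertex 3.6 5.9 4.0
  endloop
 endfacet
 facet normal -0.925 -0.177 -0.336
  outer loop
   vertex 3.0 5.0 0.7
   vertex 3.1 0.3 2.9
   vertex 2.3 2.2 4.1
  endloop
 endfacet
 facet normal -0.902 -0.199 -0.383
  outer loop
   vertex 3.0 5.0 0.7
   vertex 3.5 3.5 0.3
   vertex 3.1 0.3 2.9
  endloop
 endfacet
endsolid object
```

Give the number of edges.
18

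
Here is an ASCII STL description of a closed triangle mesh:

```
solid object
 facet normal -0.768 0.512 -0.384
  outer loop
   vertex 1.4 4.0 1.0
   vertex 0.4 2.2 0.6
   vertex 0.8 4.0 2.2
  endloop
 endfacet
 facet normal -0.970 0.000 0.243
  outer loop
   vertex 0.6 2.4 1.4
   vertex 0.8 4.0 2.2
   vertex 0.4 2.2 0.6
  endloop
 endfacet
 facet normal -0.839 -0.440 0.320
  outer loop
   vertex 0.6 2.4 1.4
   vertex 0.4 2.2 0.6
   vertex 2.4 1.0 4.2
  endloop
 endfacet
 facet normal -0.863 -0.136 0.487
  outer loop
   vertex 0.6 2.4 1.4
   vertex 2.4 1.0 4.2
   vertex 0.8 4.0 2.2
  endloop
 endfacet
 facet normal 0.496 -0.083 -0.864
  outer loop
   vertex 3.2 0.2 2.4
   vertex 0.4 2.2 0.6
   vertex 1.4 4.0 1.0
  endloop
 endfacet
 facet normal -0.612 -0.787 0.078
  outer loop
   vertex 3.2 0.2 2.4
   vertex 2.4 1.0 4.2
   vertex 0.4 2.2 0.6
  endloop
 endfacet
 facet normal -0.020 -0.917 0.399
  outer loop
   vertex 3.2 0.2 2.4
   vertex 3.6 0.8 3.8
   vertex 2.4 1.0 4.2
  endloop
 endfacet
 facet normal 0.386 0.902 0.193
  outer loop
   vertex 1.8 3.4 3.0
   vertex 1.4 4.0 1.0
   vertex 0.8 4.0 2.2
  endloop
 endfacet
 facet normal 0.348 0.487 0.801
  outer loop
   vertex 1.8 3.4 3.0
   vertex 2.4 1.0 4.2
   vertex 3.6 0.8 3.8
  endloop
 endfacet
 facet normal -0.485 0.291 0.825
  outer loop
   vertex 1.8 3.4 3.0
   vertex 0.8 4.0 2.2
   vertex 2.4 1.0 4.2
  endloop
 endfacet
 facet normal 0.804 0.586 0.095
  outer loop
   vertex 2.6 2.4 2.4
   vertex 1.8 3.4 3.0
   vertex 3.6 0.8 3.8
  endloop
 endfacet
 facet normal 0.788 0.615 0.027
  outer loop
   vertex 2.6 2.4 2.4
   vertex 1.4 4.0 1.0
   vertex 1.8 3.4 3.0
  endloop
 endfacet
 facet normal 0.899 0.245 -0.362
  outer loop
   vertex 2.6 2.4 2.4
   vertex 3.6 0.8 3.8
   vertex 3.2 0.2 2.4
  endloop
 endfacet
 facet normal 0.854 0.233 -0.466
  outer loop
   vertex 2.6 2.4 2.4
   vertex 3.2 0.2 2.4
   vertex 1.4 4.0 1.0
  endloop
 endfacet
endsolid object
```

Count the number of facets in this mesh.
14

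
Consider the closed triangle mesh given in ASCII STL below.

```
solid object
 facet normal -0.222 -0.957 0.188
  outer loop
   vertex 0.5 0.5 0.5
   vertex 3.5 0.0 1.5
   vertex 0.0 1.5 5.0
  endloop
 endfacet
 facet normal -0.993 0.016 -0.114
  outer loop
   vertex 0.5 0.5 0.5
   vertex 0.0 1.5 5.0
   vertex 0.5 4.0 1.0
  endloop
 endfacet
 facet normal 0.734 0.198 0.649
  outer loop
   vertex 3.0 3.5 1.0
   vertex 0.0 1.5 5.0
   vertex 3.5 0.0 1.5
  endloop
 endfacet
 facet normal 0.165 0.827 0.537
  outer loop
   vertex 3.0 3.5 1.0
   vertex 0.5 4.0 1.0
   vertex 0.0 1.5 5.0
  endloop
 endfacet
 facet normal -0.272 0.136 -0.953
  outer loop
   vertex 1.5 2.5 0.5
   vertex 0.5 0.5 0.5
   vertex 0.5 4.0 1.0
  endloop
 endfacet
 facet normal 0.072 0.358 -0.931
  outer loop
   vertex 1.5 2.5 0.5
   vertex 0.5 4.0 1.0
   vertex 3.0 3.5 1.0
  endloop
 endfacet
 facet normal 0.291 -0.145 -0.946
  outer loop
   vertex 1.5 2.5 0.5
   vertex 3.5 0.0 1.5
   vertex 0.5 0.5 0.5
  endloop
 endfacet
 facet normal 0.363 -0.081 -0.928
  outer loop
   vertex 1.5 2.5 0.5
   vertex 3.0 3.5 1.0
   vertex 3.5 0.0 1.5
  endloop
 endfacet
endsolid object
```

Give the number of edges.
12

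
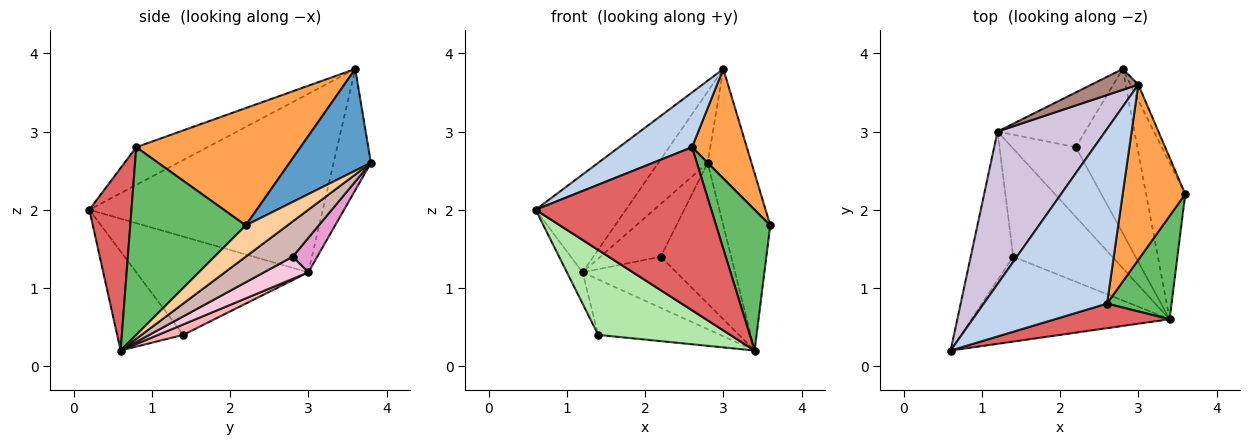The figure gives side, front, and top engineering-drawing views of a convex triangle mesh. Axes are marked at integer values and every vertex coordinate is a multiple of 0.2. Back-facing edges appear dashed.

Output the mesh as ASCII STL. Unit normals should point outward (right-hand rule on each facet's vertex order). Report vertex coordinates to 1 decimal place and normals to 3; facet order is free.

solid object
 facet normal 0.878 0.473 -0.068
  outer loop
   vertex 3.0 3.6 3.8
   vertex 3.6 2.2 1.8
   vertex 2.8 3.8 2.6
  endloop
 endfacet
 facet normal -0.280 -0.287 0.916
  outer loop
   vertex 2.6 0.8 2.8
   vertex 3.0 3.6 3.8
   vertex 0.6 0.2 2.0
  endloop
 endfacet
 facet normal 0.846 -0.282 0.451
  outer loop
   vertex 2.6 0.8 2.8
   vertex 3.6 2.2 1.8
   vertex 3.0 3.6 3.8
  endloop
 endfacet
 facet normal 0.511 0.575 -0.639
  outer loop
   vertex 3.4 0.6 0.2
   vertex 2.8 3.8 2.6
   vertex 3.6 2.2 1.8
  endloop
 endfacet
 facet normal 0.865 -0.405 0.297
  outer loop
   vertex 3.4 0.6 0.2
   vertex 3.6 2.2 1.8
   vertex 2.6 0.8 2.8
  endloop
 endfacet
 facet normal -0.333 -0.667 -0.667
  outer loop
   vertex 3.4 0.6 0.2
   vertex 0.6 0.2 2.0
   vertex 1.4 1.4 0.4
  endloop
 endfacet
 facet normal 0.231 -0.962 0.145
  outer loop
   vertex 3.4 0.6 0.2
   vertex 2.6 0.8 2.8
   vertex 0.6 0.2 2.0
  endloop
 endfacet
 facet normal 0.093 0.455 -0.886
  outer loop
   vertex 1.2 3.0 1.2
   vertex 3.4 0.6 0.2
   vertex 1.4 1.4 0.4
  endloop
 endfacet
 facet normal -0.915 0.083 -0.395
  outer loop
   vertex 1.2 3.0 1.2
   vertex 1.4 1.4 0.4
   vertex 0.6 0.2 2.0
  endloop
 endfacet
 facet normal -0.813 0.314 0.490
  outer loop
   vertex 1.2 3.0 1.2
   vertex 0.6 0.2 2.0
   vertex 3.0 3.6 3.8
  endloop
 endfacet
 facet normal -0.587 0.777 0.227
  outer loop
   vertex 1.2 3.0 1.2
   vertex 3.0 3.6 3.8
   vertex 2.8 3.8 2.6
  endloop
 endfacet
 facet normal 0.398 0.597 -0.697
  outer loop
   vertex 2.2 2.8 1.4
   vertex 2.8 3.8 2.6
   vertex 3.4 0.6 0.2
  endloop
 endfacet
 facet normal 0.272 0.668 -0.693
  outer loop
   vertex 2.2 2.8 1.4
   vertex 1.2 3.0 1.2
   vertex 2.8 3.8 2.6
  endloop
 endfacet
 facet normal 0.269 0.570 -0.776
  outer loop
   vertex 2.2 2.8 1.4
   vertex 3.4 0.6 0.2
   vertex 1.2 3.0 1.2
  endloop
 endfacet
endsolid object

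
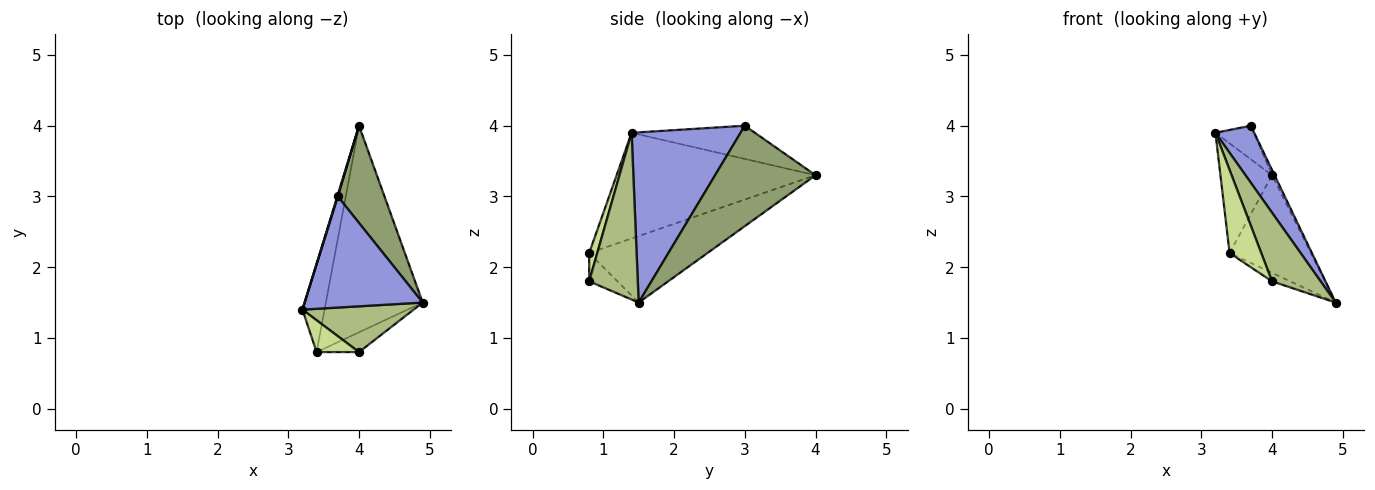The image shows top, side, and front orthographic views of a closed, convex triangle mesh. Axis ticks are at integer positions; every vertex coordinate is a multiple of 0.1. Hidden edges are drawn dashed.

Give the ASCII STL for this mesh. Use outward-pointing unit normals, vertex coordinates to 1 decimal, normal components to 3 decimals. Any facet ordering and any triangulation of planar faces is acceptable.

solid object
 facet normal -0.949 0.246 -0.198
  outer loop
   vertex 3.4 0.8 2.2
   vertex 3.2 1.4 3.9
   vertex 4.0 4.0 3.3
  endloop
 endfacet
 facet normal -0.528 0.363 -0.768
  outer loop
   vertex 3.4 0.8 2.2
   vertex 4.0 4.0 3.3
   vertex 4.9 1.5 1.5
  endloop
 endfacet
 facet normal 0.789 -0.281 0.547
  outer loop
   vertex 3.7 3.0 4.0
   vertex 3.2 1.4 3.9
   vertex 4.9 1.5 1.5
  endloop
 endfacet
 facet normal -0.955 0.297 0.016
  outer loop
   vertex 3.7 3.0 4.0
   vertex 4.0 4.0 3.3
   vertex 3.2 1.4 3.9
  endloop
 endfacet
 facet normal 0.907 0.023 0.421
  outer loop
   vertex 3.7 3.0 4.0
   vertex 4.9 1.5 1.5
   vertex 4.0 4.0 3.3
  endloop
 endfacet
 facet normal 0.640 -0.640 0.426
  outer loop
   vertex 4.0 0.8 1.8
   vertex 4.9 1.5 1.5
   vertex 3.2 1.4 3.9
  endloop
 endfacet
 facet normal 0.232 -0.908 0.348
  outer loop
   vertex 4.0 0.8 1.8
   vertex 3.2 1.4 3.9
   vertex 3.4 0.8 2.2
  endloop
 endfacet
 facet normal -0.522 0.336 -0.784
  outer loop
   vertex 4.0 0.8 1.8
   vertex 3.4 0.8 2.2
   vertex 4.9 1.5 1.5
  endloop
 endfacet
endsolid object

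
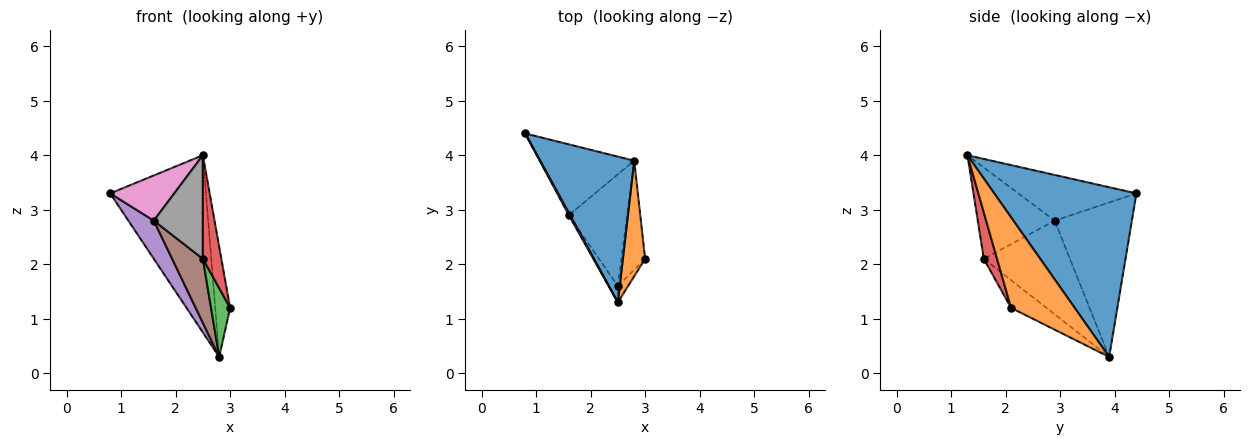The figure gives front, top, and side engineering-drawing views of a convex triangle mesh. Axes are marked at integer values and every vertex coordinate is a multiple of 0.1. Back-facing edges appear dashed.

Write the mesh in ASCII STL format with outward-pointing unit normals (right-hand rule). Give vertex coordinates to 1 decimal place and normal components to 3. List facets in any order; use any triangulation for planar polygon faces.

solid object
 facet normal 0.754 0.508 0.418
  outer loop
   vertex 2.5 1.3 4.0
   vertex 2.8 3.9 0.3
   vertex 0.8 4.4 3.3
  endloop
 endfacet
 facet normal 0.947 0.221 0.232
  outer loop
   vertex 2.5 1.3 4.0
   vertex 3.0 2.1 1.2
   vertex 2.8 3.9 0.3
  endloop
 endfacet
 facet normal -0.704 -0.379 -0.601
  outer loop
   vertex 2.5 1.6 2.1
   vertex 2.8 3.9 0.3
   vertex 3.0 2.1 1.2
  endloop
 endfacet
 facet normal 0.577 -0.807 -0.127
  outer loop
   vertex 2.5 1.6 2.1
   vertex 3.0 2.1 1.2
   vertex 2.5 1.3 4.0
  endloop
 endfacet
 facet normal -0.821 -0.271 -0.502
  outer loop
   vertex 1.6 2.9 2.8
   vertex 0.8 4.4 3.3
   vertex 2.8 3.9 0.3
  endloop
 endfacet
 facet normal -0.812 -0.290 -0.506
  outer loop
   vertex 1.6 2.9 2.8
   vertex 2.8 3.9 0.3
   vertex 2.5 1.6 2.1
  endloop
 endfacet
 facet normal -0.879 -0.477 0.024
  outer loop
   vertex 1.6 2.9 2.8
   vertex 2.5 1.3 4.0
   vertex 0.8 4.4 3.3
  endloop
 endfacet
 facet normal -0.840 -0.536 -0.085
  outer loop
   vertex 1.6 2.9 2.8
   vertex 2.5 1.6 2.1
   vertex 2.5 1.3 4.0
  endloop
 endfacet
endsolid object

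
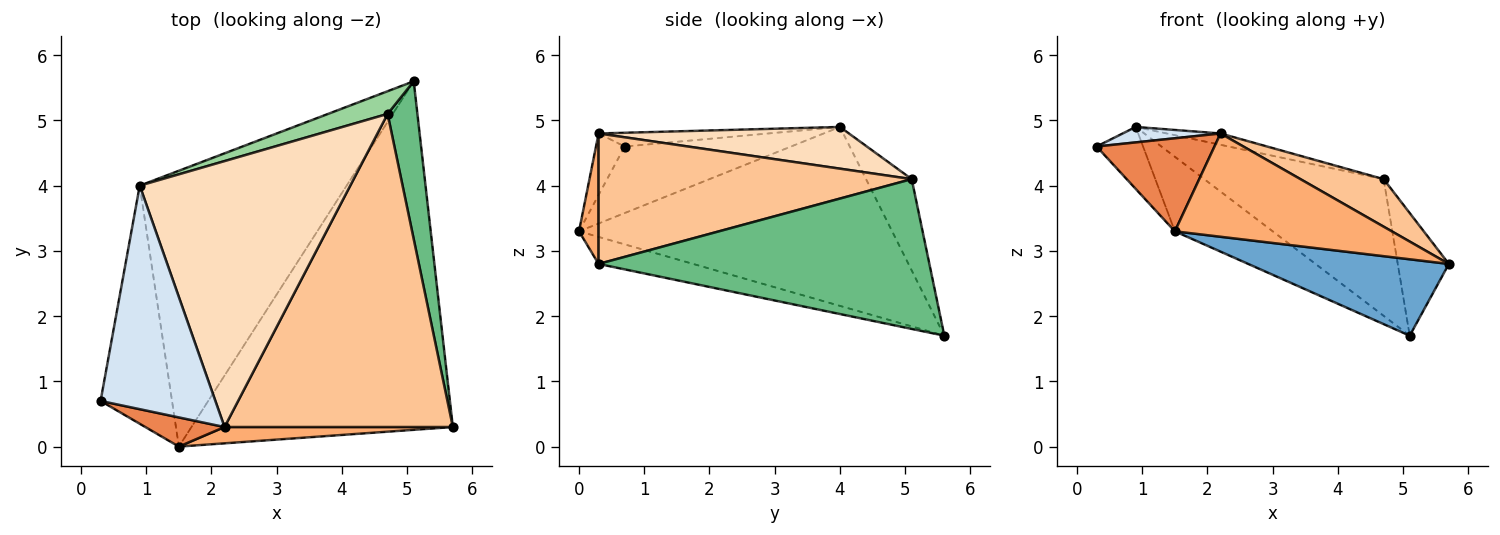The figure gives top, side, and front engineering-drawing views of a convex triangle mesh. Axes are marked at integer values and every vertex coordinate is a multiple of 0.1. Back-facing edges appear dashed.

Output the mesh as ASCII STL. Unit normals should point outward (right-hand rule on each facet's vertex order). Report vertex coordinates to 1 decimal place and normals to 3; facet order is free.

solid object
 facet normal -0.100 -0.213 -0.972
  outer loop
   vertex 1.5 0.0 3.3
   vertex 5.1 5.6 1.7
   vertex 5.7 0.3 2.8
  endloop
 endfacet
 facet normal -0.670 0.187 -0.719
  outer loop
   vertex 1.5 0.0 3.3
   vertex 0.3 0.7 4.6
   vertex 0.9 4.0 4.9
  endloop
 endfacet
 facet normal -0.641 0.200 -0.741
  outer loop
   vertex 1.5 0.0 3.3
   vertex 0.9 4.0 4.9
   vertex 5.1 5.6 1.7
  endloop
 endfacet
 facet normal -0.119 -0.068 0.991
  outer loop
   vertex 2.2 0.3 4.8
   vertex 0.9 4.0 4.9
   vertex 0.3 0.7 4.6
  endloop
 endfacet
 facet normal -0.226 -0.929 0.292
  outer loop
   vertex 2.2 0.3 4.8
   vertex 0.3 0.7 4.6
   vertex 1.5 0.0 3.3
  endloop
 endfacet
 facet normal 0.089 -0.984 0.155
  outer loop
   vertex 2.2 0.3 4.8
   vertex 1.5 0.0 3.3
   vertex 5.7 0.3 2.8
  endloop
 endfacet
 facet normal 0.492 -0.131 0.861
  outer loop
   vertex 4.7 5.1 4.1
   vertex 2.2 0.3 4.8
   vertex 5.7 0.3 2.8
  endloop
 endfacet
 facet normal 0.194 0.042 0.980
  outer loop
   vertex 4.7 5.1 4.1
   vertex 0.9 4.0 4.9
   vertex 2.2 0.3 4.8
  endloop
 endfacet
 facet normal 0.970 0.150 0.193
  outer loop
   vertex 4.7 5.1 4.1
   vertex 5.7 0.3 2.8
   vertex 5.1 5.6 1.7
  endloop
 endfacet
 facet normal -0.244 0.957 0.159
  outer loop
   vertex 4.7 5.1 4.1
   vertex 5.1 5.6 1.7
   vertex 0.9 4.0 4.9
  endloop
 endfacet
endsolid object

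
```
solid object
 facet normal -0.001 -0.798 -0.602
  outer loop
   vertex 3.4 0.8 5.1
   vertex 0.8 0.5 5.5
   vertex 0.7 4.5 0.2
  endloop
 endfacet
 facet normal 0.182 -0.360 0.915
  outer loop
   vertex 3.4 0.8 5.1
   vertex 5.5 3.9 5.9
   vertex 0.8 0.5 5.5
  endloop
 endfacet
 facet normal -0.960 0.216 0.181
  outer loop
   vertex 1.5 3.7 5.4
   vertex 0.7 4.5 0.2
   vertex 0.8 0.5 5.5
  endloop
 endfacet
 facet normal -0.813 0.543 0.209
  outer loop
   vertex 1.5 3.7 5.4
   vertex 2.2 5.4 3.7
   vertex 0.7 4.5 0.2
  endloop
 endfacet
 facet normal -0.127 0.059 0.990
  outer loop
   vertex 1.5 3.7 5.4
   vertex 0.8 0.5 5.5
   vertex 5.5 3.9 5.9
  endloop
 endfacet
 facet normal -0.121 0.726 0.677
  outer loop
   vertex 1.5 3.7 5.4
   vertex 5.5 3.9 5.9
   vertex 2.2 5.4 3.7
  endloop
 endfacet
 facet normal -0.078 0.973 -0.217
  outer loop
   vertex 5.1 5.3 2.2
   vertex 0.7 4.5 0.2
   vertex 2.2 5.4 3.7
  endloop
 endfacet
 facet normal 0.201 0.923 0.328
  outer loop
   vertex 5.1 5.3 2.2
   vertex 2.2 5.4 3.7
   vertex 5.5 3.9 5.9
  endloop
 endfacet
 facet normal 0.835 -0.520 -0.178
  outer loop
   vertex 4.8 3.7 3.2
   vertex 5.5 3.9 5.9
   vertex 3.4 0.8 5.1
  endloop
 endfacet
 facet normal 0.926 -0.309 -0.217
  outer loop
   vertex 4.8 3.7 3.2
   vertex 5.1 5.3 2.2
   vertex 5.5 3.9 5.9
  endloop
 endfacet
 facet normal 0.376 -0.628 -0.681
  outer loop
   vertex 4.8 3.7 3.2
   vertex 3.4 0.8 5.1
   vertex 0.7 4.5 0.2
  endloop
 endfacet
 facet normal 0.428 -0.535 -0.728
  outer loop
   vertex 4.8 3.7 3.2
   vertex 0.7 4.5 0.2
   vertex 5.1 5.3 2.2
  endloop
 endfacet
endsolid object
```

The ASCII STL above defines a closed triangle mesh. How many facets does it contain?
12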